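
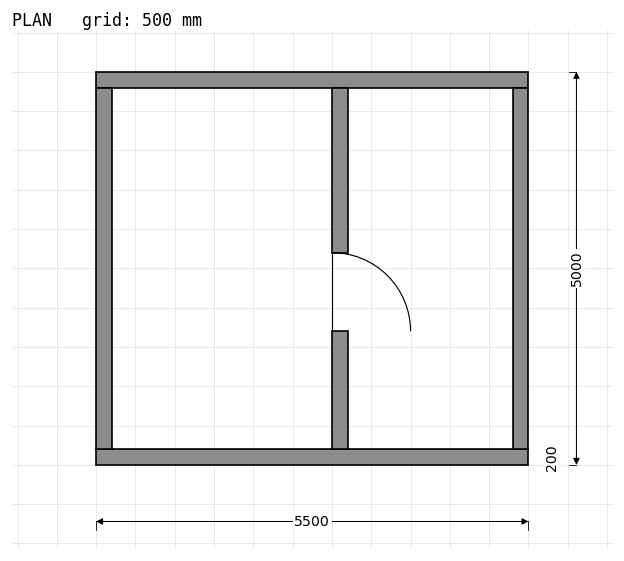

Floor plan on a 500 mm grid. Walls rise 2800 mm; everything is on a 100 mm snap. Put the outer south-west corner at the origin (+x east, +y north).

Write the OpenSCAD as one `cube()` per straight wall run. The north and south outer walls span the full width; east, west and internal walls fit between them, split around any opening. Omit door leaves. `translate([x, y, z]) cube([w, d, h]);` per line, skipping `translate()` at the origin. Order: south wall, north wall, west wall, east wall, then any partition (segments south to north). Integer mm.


cube([5500, 200, 2800]);
translate([0, 4800, 0]) cube([5500, 200, 2800]);
translate([0, 200, 0]) cube([200, 4600, 2800]);
translate([5300, 200, 0]) cube([200, 4600, 2800]);
translate([3000, 200, 0]) cube([200, 1500, 2800]);
translate([3000, 2700, 0]) cube([200, 2100, 2800]);


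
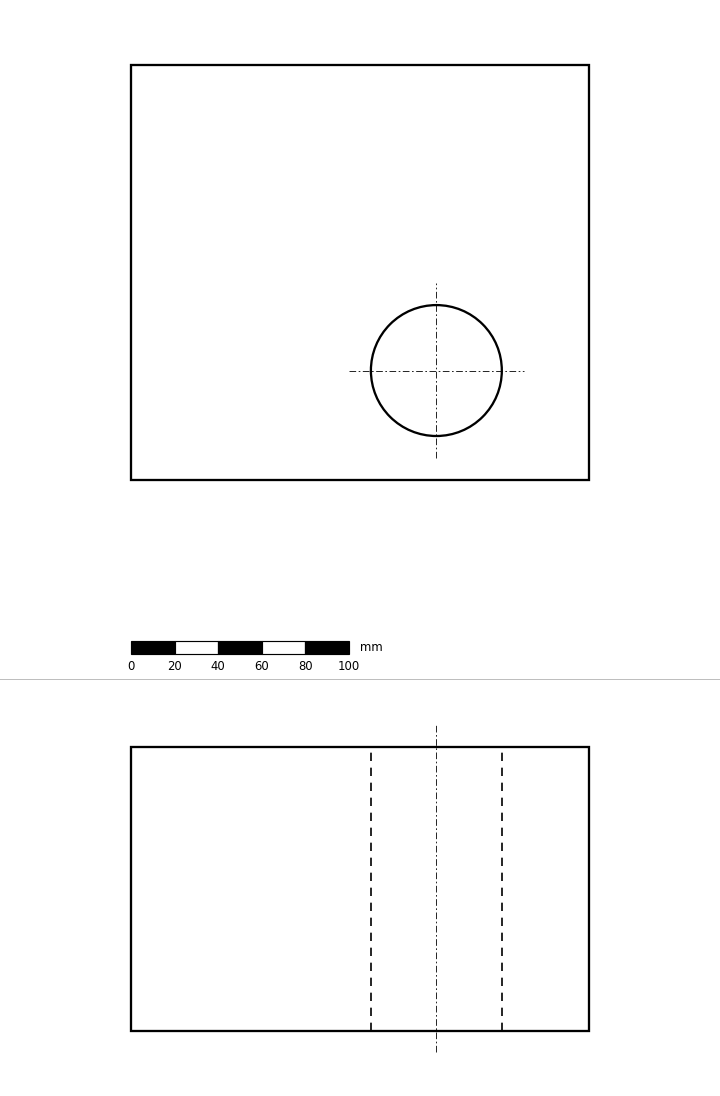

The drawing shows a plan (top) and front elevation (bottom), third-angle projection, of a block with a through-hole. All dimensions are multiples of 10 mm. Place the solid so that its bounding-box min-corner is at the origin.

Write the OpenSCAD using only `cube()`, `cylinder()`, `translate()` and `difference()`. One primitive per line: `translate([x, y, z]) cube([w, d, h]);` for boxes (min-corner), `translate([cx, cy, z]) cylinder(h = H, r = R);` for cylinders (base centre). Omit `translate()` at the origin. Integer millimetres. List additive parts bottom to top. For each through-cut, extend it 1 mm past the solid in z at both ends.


difference() {
  cube([210, 190, 130]);
  translate([140, 50, -1]) cylinder(h = 132, r = 30);
}


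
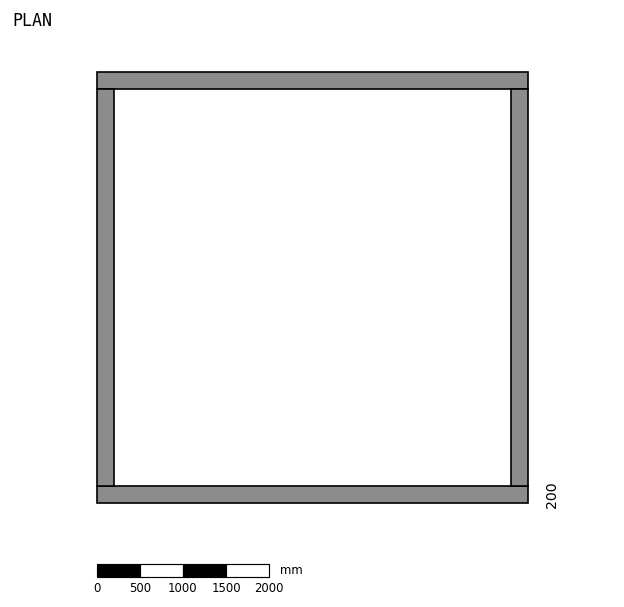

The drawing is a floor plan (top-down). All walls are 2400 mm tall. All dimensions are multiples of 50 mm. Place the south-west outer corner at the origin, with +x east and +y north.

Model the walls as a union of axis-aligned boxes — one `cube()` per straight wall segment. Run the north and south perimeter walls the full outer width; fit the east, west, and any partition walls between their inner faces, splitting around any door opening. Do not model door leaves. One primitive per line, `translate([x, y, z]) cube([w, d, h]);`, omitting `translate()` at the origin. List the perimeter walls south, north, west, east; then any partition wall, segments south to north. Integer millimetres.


cube([5000, 200, 2400]);
translate([0, 4800, 0]) cube([5000, 200, 2400]);
translate([0, 200, 0]) cube([200, 4600, 2400]);
translate([4800, 200, 0]) cube([200, 4600, 2400]);


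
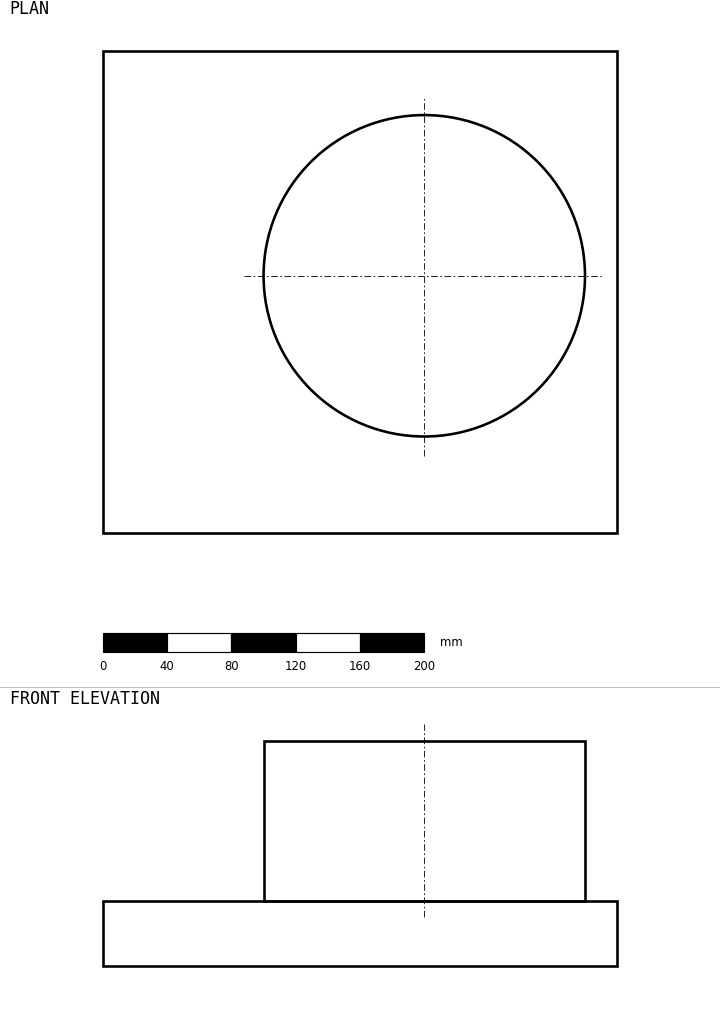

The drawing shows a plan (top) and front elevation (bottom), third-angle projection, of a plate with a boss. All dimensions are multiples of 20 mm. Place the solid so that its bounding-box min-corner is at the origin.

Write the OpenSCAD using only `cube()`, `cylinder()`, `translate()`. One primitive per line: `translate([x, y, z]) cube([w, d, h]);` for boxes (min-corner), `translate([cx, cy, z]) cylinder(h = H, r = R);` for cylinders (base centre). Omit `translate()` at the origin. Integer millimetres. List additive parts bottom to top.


cube([320, 300, 40]);
translate([200, 160, 40]) cylinder(h = 100, r = 100);


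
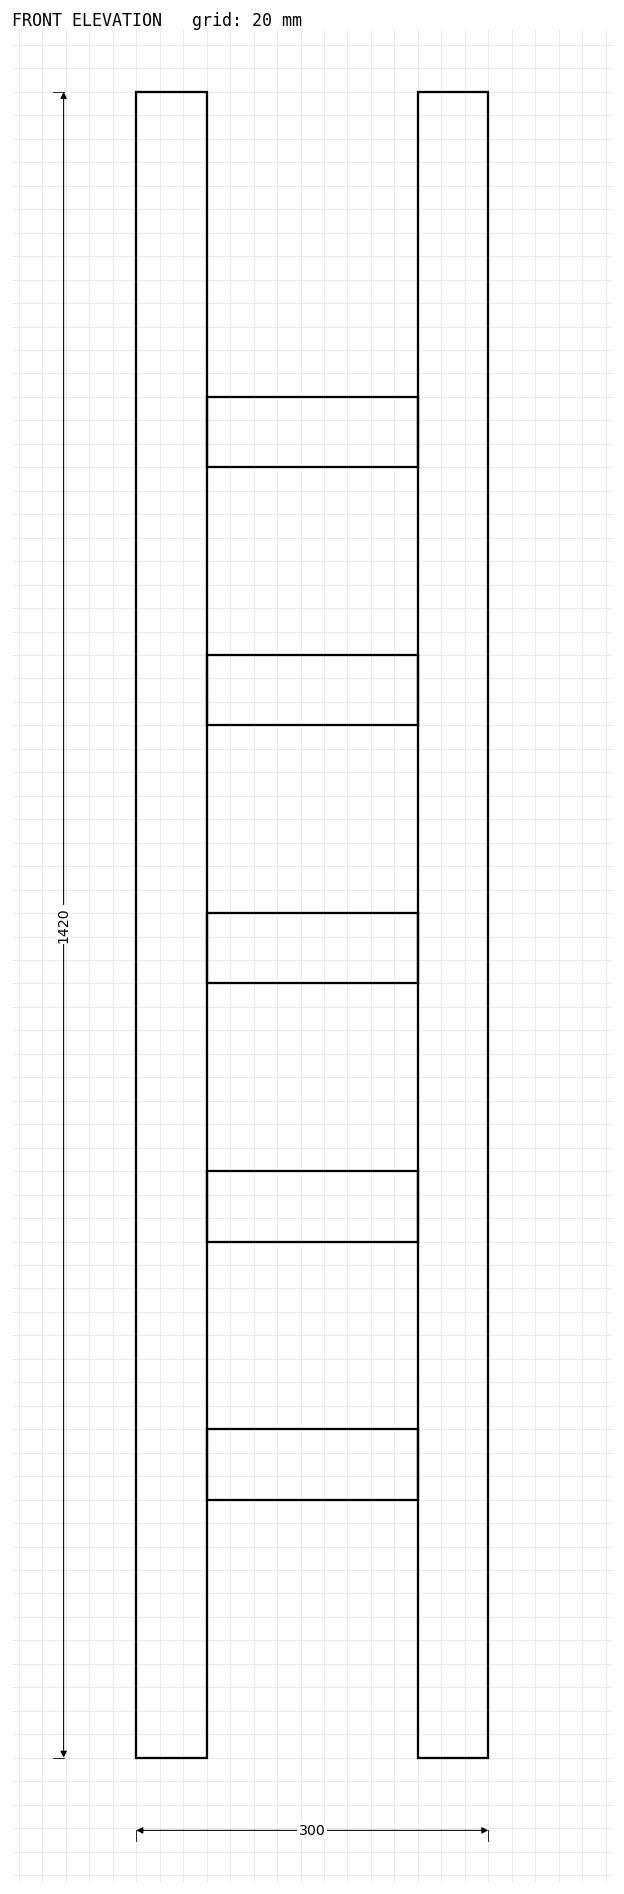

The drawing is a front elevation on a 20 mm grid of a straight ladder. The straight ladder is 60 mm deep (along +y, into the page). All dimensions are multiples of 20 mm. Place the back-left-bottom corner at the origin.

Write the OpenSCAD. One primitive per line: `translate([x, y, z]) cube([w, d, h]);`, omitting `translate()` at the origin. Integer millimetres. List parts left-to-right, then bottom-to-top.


cube([60, 60, 1420]);
translate([60, 0, 220]) cube([180, 60, 60]);
translate([60, 0, 440]) cube([180, 60, 60]);
translate([60, 0, 660]) cube([180, 60, 60]);
translate([60, 0, 880]) cube([180, 60, 60]);
translate([60, 0, 1100]) cube([180, 60, 60]);
translate([240, 0, 0]) cube([60, 60, 1420]);


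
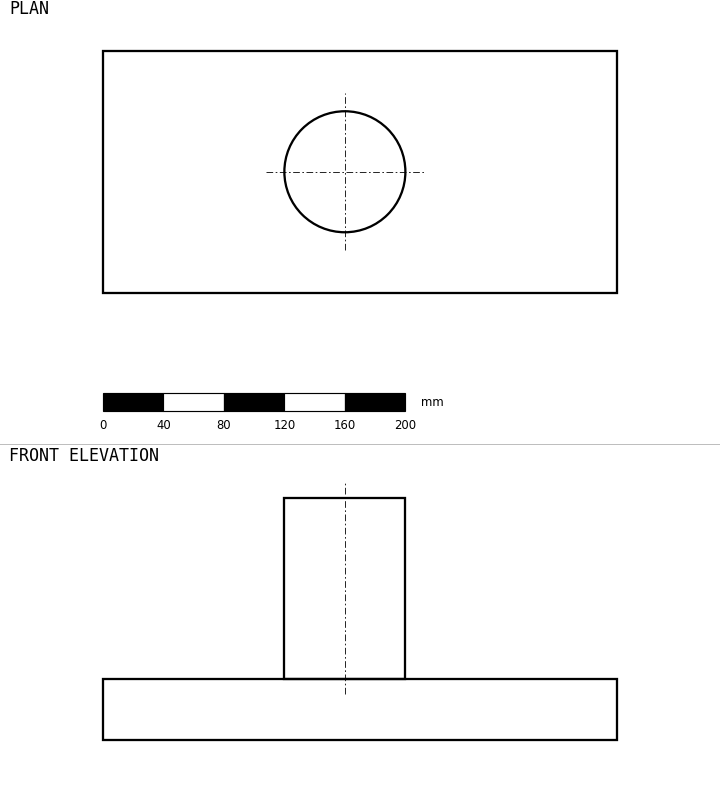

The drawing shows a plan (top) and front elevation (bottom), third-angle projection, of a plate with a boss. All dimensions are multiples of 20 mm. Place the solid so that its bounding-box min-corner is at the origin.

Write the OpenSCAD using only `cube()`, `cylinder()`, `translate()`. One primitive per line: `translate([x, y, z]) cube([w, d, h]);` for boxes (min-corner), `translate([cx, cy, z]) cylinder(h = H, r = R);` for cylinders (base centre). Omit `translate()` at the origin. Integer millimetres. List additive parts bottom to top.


cube([340, 160, 40]);
translate([160, 80, 40]) cylinder(h = 120, r = 40);


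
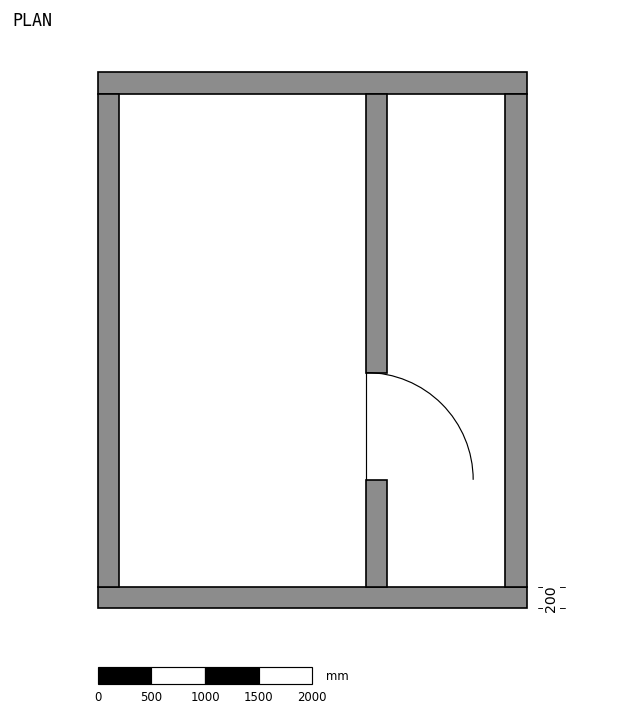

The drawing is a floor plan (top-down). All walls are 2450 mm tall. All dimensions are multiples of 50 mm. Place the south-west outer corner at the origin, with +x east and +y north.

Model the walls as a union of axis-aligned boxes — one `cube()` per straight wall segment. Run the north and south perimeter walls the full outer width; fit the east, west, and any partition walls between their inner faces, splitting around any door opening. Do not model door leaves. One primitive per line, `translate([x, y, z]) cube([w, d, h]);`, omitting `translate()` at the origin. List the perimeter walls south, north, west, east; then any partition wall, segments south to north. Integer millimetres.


cube([4000, 200, 2450]);
translate([0, 4800, 0]) cube([4000, 200, 2450]);
translate([0, 200, 0]) cube([200, 4600, 2450]);
translate([3800, 200, 0]) cube([200, 4600, 2450]);
translate([2500, 200, 0]) cube([200, 1000, 2450]);
translate([2500, 2200, 0]) cube([200, 2600, 2450]);


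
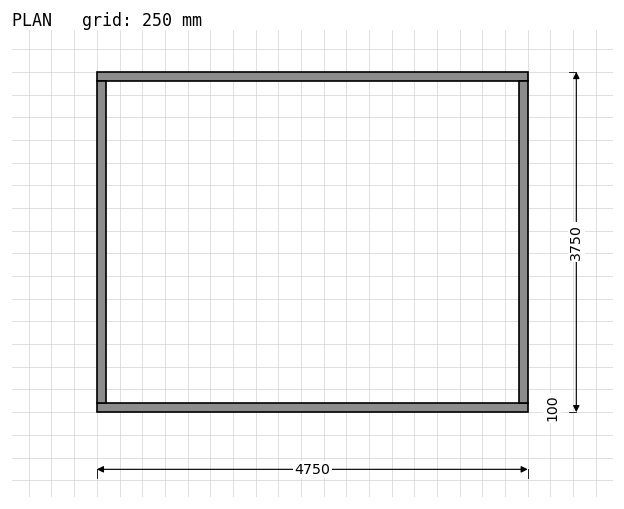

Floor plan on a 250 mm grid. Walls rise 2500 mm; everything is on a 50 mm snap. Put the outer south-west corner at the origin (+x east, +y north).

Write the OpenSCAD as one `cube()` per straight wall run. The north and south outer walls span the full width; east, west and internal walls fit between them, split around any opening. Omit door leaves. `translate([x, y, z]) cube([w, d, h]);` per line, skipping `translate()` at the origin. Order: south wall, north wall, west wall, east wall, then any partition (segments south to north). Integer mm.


cube([4750, 100, 2500]);
translate([0, 3650, 0]) cube([4750, 100, 2500]);
translate([0, 100, 0]) cube([100, 3550, 2500]);
translate([4650, 100, 0]) cube([100, 3550, 2500]);


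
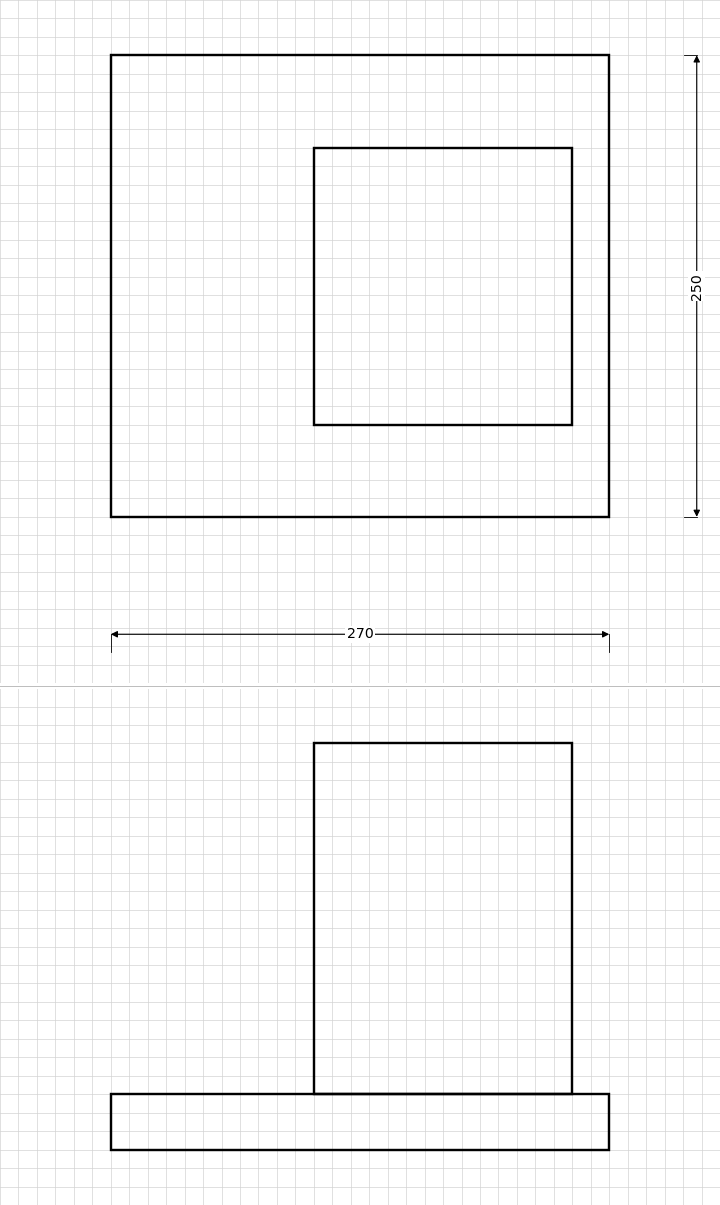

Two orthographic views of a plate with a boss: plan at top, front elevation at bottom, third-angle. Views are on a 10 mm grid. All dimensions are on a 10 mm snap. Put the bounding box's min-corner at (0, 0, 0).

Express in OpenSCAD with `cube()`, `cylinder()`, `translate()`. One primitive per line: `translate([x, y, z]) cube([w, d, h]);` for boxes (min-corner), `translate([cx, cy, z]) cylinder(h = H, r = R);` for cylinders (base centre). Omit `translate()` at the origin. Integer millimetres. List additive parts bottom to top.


cube([270, 250, 30]);
translate([110, 50, 30]) cube([140, 150, 190]);


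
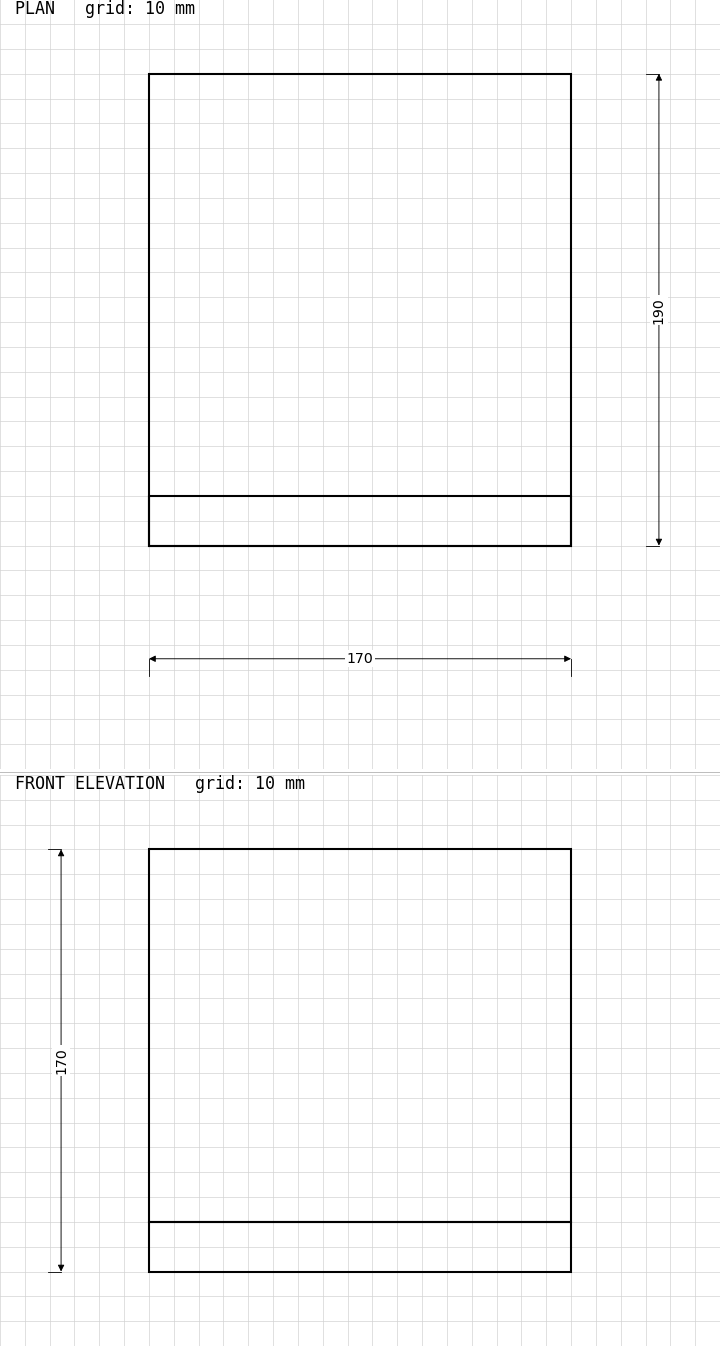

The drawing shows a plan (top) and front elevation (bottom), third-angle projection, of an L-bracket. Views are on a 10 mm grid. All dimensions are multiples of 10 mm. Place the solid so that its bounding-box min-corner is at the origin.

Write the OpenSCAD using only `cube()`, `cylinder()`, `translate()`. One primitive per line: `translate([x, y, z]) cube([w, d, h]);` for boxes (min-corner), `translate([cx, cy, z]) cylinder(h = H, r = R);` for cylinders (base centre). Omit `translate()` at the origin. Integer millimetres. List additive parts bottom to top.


cube([170, 190, 20]);
translate([0, 0, 20]) cube([170, 20, 150]);


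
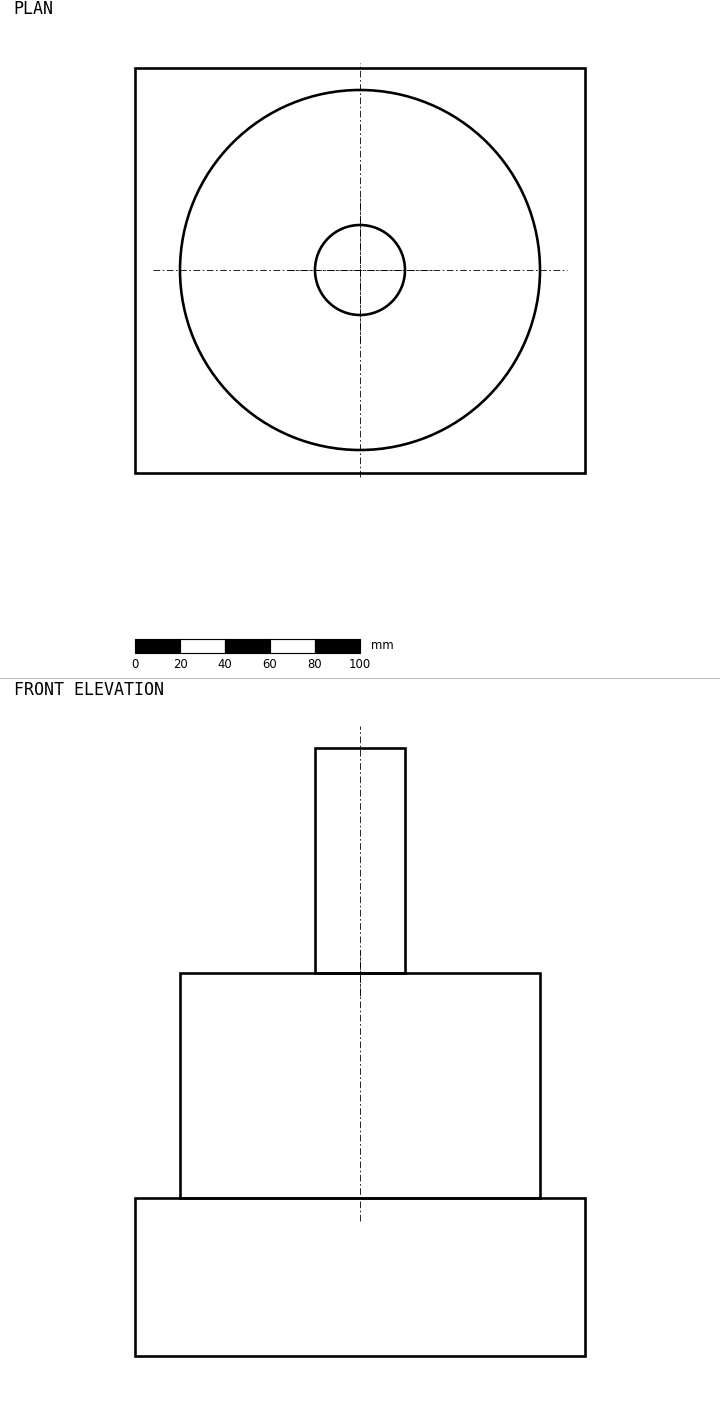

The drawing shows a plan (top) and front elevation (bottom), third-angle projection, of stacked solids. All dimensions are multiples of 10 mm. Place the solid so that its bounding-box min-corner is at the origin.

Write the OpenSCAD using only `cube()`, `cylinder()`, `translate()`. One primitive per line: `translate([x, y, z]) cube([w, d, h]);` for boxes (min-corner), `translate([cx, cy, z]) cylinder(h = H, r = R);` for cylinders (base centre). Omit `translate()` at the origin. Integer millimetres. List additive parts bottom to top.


cube([200, 180, 70]);
translate([100, 90, 70]) cylinder(h = 100, r = 80);
translate([100, 90, 170]) cylinder(h = 100, r = 20);


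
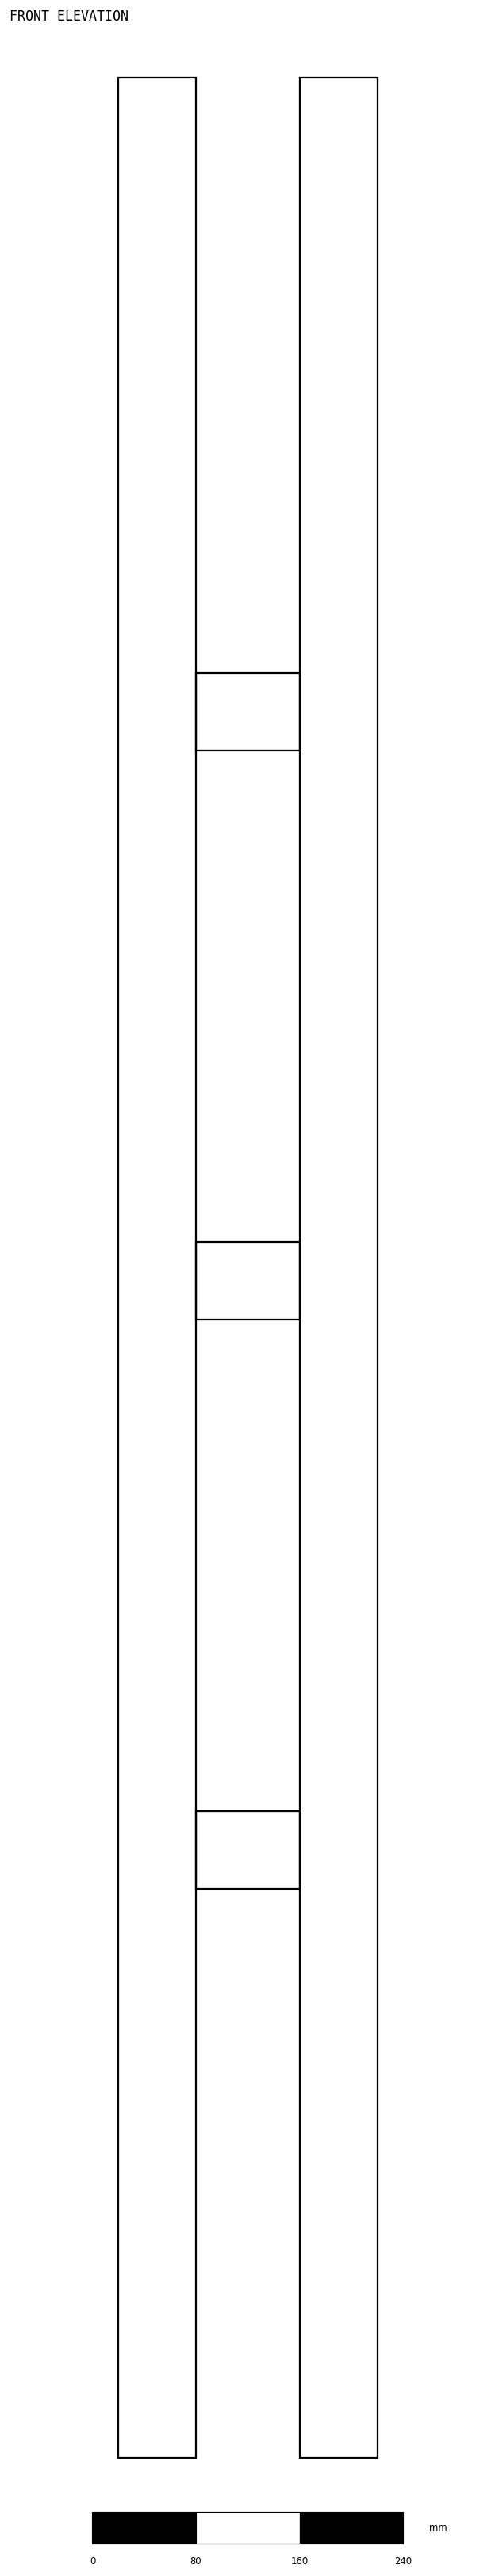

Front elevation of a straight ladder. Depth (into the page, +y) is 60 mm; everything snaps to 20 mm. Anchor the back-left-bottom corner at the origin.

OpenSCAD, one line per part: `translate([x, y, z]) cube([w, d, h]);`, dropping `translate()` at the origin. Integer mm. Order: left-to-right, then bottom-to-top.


cube([60, 60, 1840]);
translate([60, 0, 440]) cube([80, 60, 60]);
translate([60, 0, 880]) cube([80, 60, 60]);
translate([60, 0, 1320]) cube([80, 60, 60]);
translate([140, 0, 0]) cube([60, 60, 1840]);


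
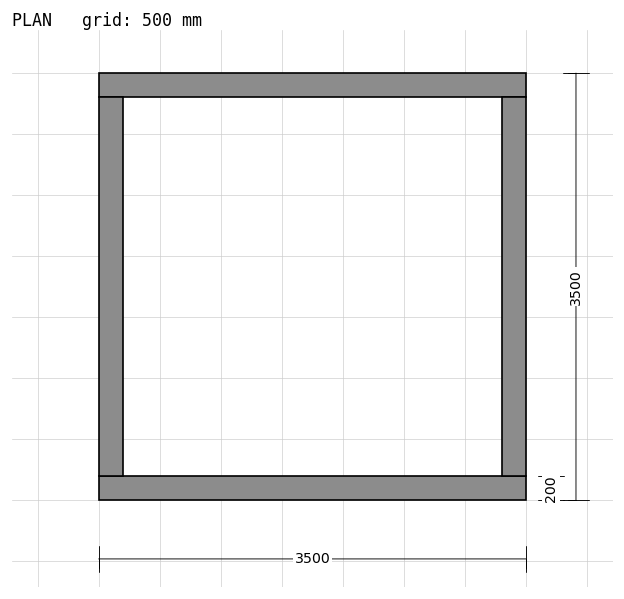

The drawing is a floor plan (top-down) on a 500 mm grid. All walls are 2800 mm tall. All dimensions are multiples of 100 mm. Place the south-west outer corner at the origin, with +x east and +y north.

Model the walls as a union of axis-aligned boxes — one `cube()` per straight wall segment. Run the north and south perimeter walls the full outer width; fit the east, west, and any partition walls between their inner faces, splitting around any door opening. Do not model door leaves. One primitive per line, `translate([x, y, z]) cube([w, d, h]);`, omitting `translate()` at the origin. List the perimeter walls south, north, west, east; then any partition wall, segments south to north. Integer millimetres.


cube([3500, 200, 2800]);
translate([0, 3300, 0]) cube([3500, 200, 2800]);
translate([0, 200, 0]) cube([200, 3100, 2800]);
translate([3300, 200, 0]) cube([200, 3100, 2800]);


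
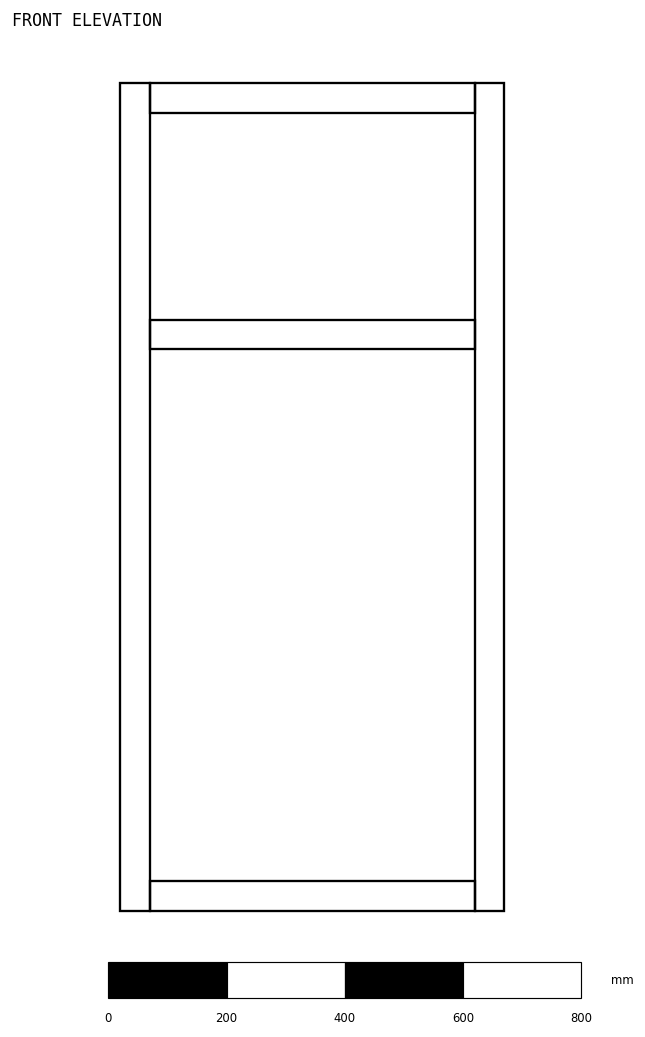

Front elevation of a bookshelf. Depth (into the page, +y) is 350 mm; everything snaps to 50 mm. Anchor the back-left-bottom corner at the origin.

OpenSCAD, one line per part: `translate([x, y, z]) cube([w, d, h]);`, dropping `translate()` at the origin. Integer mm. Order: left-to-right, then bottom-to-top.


cube([50, 350, 1400]);
translate([50, 0, 0]) cube([550, 350, 50]);
translate([50, 0, 950]) cube([550, 350, 50]);
translate([50, 0, 1350]) cube([550, 350, 50]);
translate([600, 0, 0]) cube([50, 350, 1400]);


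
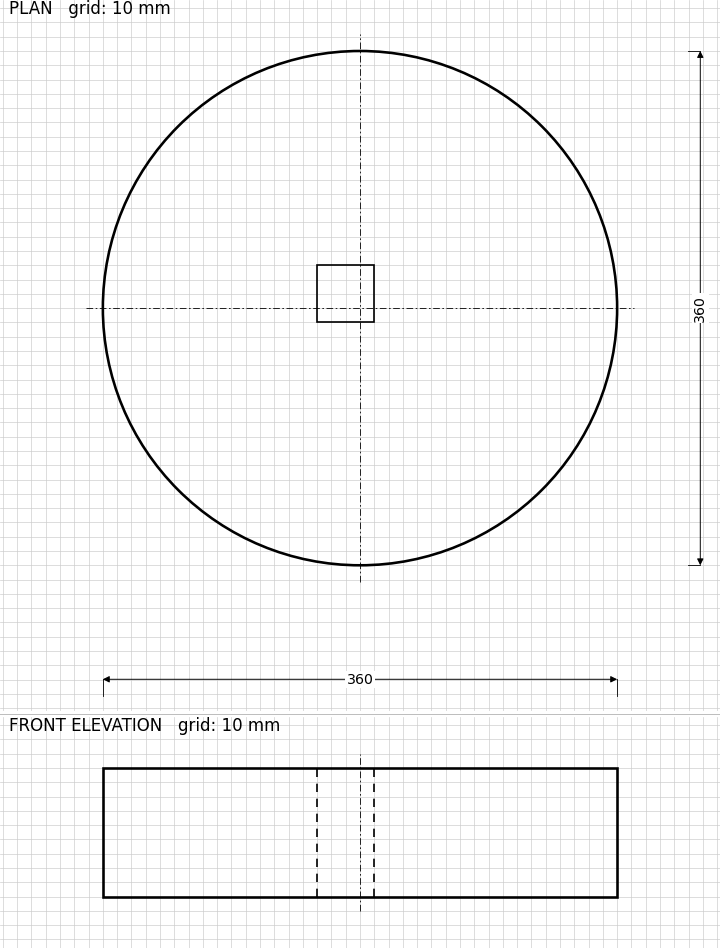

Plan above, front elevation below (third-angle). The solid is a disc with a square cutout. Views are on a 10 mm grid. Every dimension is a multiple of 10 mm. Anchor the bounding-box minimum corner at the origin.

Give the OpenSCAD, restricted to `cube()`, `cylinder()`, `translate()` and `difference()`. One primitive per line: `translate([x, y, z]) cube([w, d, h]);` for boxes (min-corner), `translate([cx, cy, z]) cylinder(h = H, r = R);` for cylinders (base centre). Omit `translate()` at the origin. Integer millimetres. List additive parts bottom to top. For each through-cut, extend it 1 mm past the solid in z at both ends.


difference() {
  translate([180, 180, 0]) cylinder(h = 90, r = 180);
  translate([150, 170, -1]) cube([40, 40, 92]);
}


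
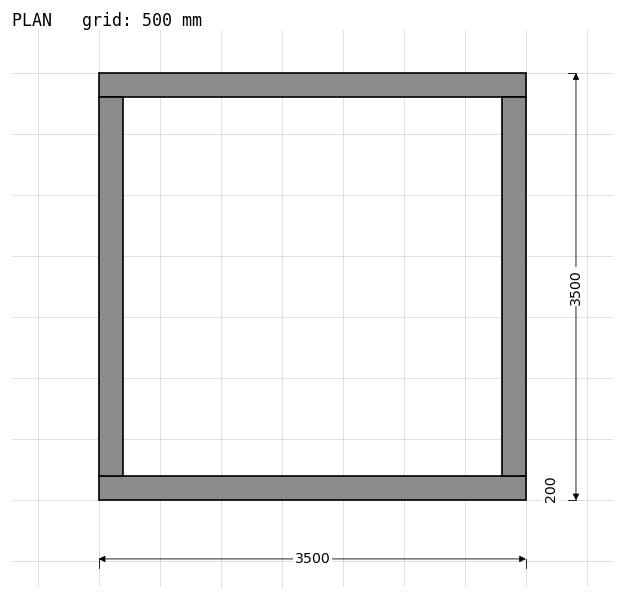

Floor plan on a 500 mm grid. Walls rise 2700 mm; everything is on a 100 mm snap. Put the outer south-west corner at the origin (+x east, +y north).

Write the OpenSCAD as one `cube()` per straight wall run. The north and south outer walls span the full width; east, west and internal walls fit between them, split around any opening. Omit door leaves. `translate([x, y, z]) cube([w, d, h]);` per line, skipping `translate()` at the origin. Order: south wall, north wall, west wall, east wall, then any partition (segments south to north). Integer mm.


cube([3500, 200, 2700]);
translate([0, 3300, 0]) cube([3500, 200, 2700]);
translate([0, 200, 0]) cube([200, 3100, 2700]);
translate([3300, 200, 0]) cube([200, 3100, 2700]);


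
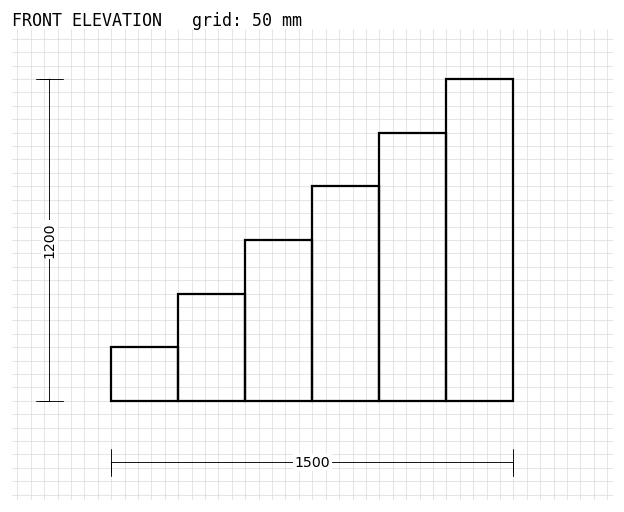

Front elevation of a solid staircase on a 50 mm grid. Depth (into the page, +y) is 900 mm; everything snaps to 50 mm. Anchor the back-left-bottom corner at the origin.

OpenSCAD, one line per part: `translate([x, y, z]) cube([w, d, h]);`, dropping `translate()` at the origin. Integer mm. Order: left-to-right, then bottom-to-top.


cube([250, 900, 200]);
translate([250, 0, 0]) cube([250, 900, 400]);
translate([500, 0, 0]) cube([250, 900, 600]);
translate([750, 0, 0]) cube([250, 900, 800]);
translate([1000, 0, 0]) cube([250, 900, 1000]);
translate([1250, 0, 0]) cube([250, 900, 1200]);


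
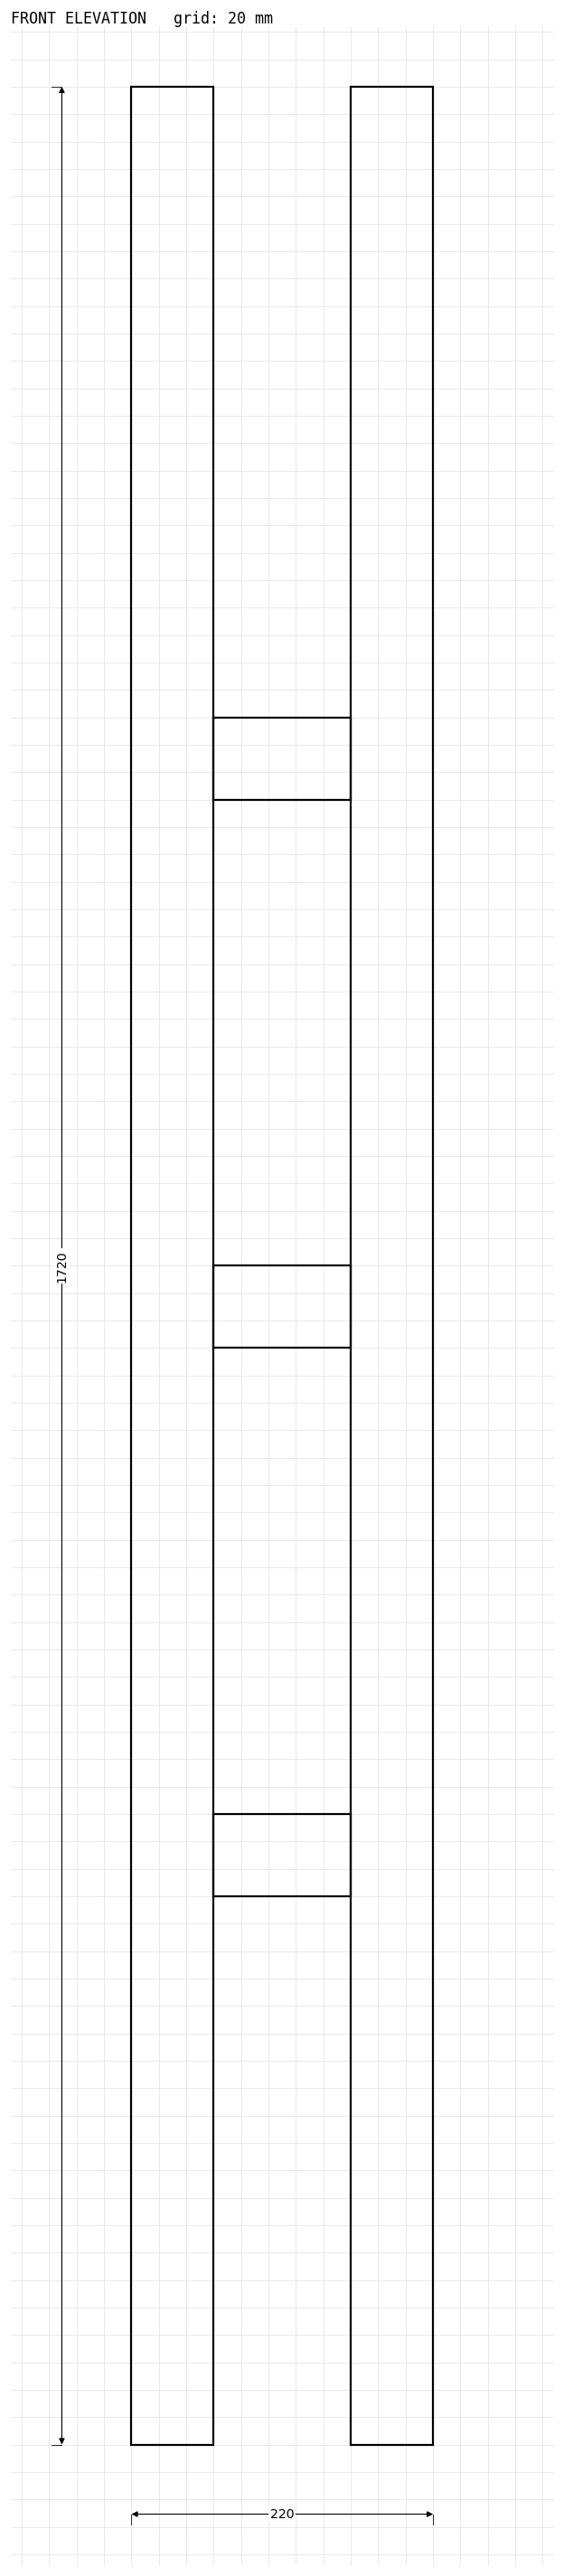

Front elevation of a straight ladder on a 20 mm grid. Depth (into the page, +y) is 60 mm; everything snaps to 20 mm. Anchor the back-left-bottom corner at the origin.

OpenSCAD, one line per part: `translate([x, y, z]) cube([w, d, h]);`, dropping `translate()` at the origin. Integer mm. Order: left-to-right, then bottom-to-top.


cube([60, 60, 1720]);
translate([60, 0, 400]) cube([100, 60, 60]);
translate([60, 0, 800]) cube([100, 60, 60]);
translate([60, 0, 1200]) cube([100, 60, 60]);
translate([160, 0, 0]) cube([60, 60, 1720]);


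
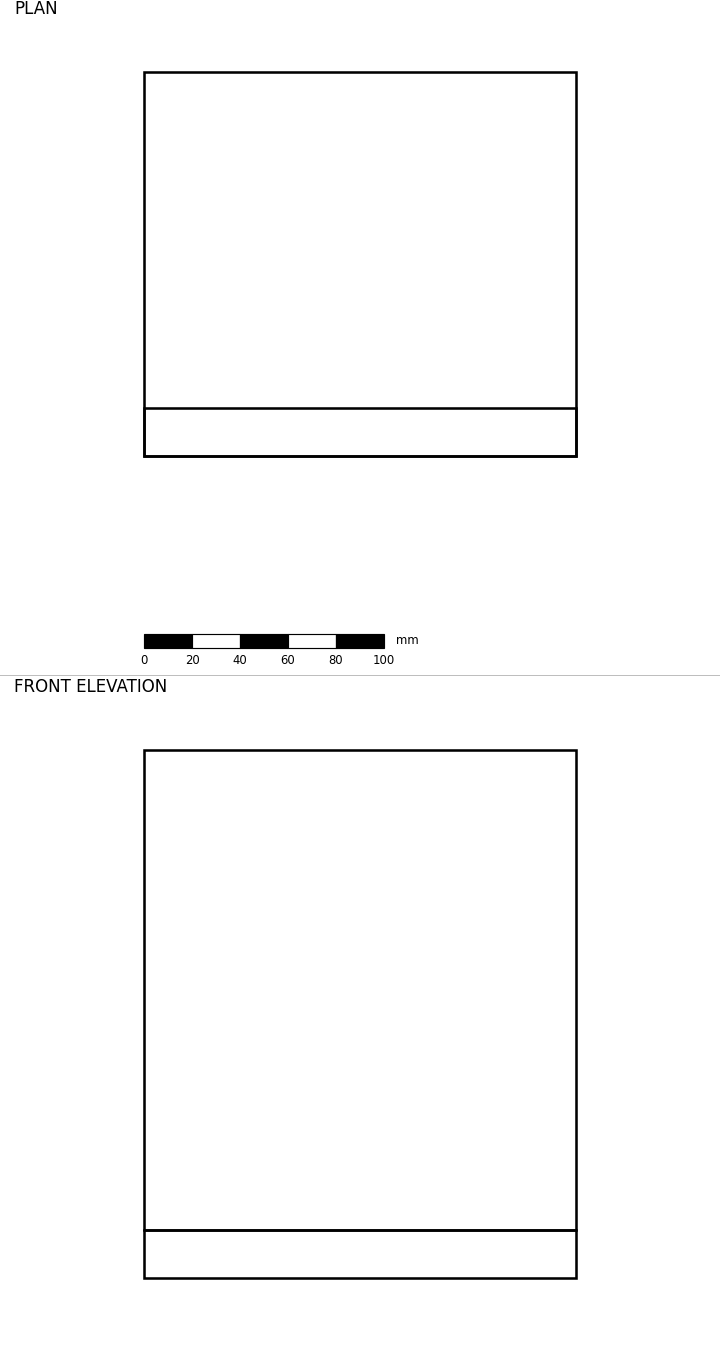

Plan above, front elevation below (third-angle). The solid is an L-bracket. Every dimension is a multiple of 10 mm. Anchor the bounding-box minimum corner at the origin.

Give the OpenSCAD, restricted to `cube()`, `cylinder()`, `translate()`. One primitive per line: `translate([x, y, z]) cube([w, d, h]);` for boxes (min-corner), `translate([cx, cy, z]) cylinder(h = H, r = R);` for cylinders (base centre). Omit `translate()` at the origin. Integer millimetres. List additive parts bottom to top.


cube([180, 160, 20]);
translate([0, 0, 20]) cube([180, 20, 200]);


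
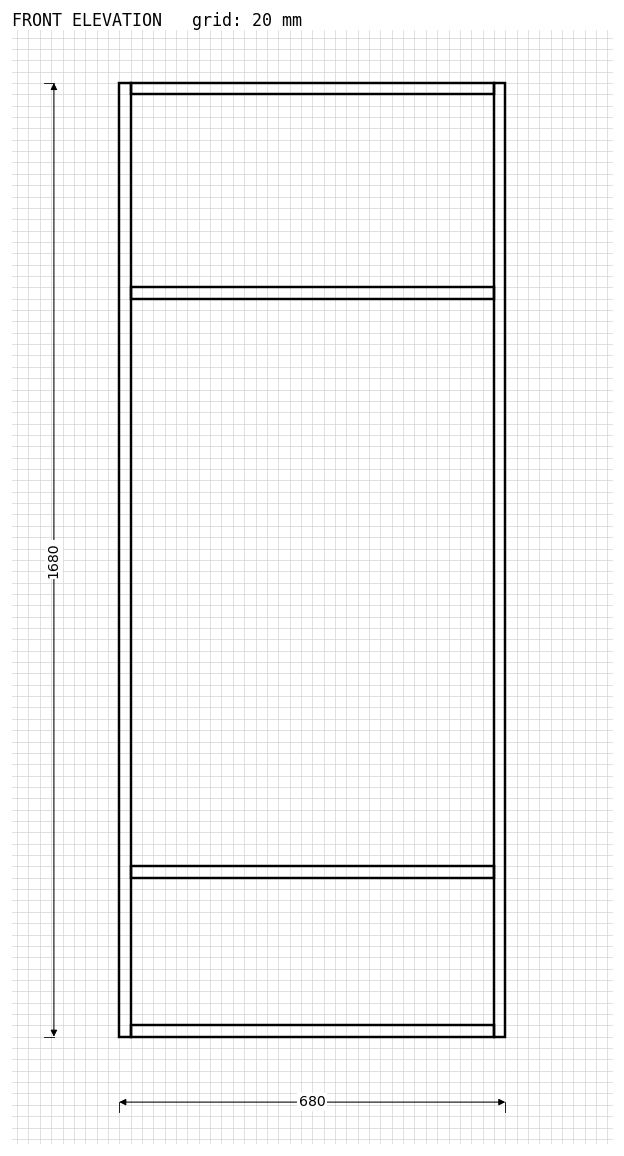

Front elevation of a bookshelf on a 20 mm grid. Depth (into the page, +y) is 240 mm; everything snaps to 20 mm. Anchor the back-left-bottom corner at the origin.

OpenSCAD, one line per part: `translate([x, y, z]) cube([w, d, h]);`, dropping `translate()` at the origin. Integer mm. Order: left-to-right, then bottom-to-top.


cube([20, 240, 1680]);
translate([20, 0, 0]) cube([640, 240, 20]);
translate([20, 0, 280]) cube([640, 240, 20]);
translate([20, 0, 1300]) cube([640, 240, 20]);
translate([20, 0, 1660]) cube([640, 240, 20]);
translate([660, 0, 0]) cube([20, 240, 1680]);


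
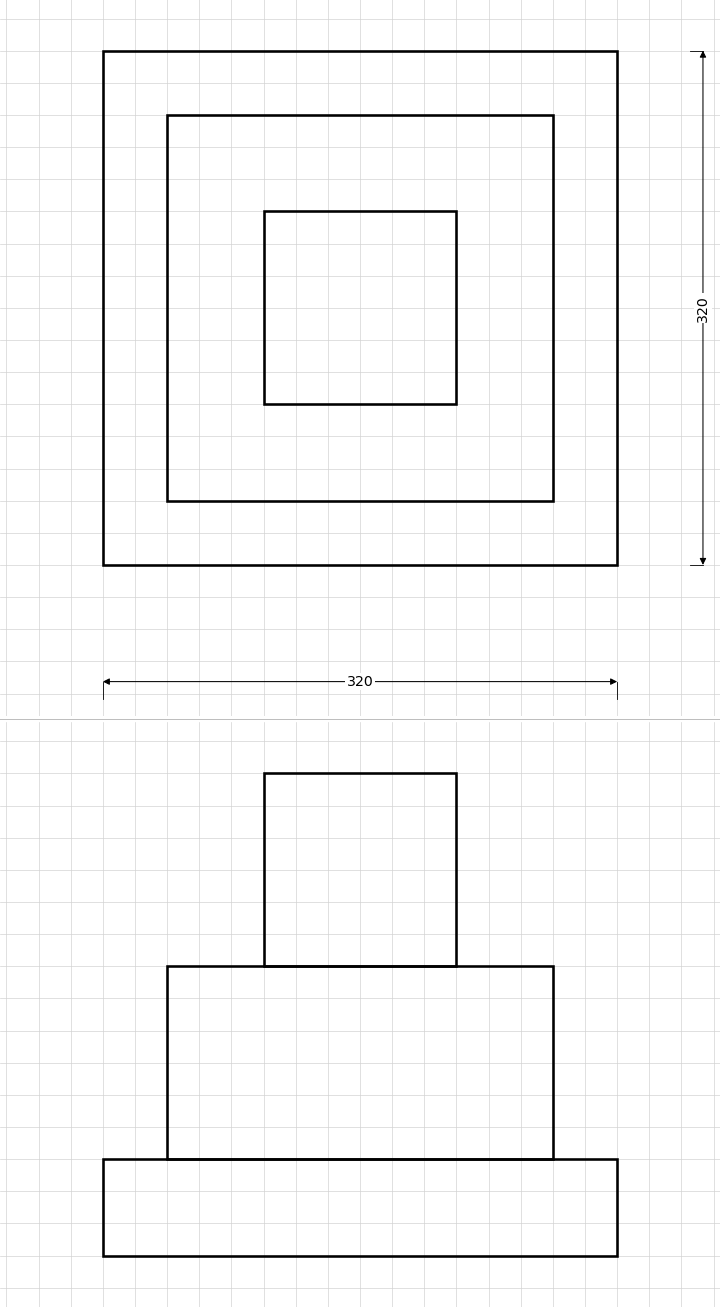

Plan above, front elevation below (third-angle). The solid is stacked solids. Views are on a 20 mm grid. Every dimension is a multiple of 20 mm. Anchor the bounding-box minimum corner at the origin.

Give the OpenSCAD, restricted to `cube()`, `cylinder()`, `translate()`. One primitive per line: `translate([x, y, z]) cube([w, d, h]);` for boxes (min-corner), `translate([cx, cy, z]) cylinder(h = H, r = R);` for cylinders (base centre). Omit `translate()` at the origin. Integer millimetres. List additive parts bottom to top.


cube([320, 320, 60]);
translate([40, 40, 60]) cube([240, 240, 120]);
translate([100, 100, 180]) cube([120, 120, 120]);


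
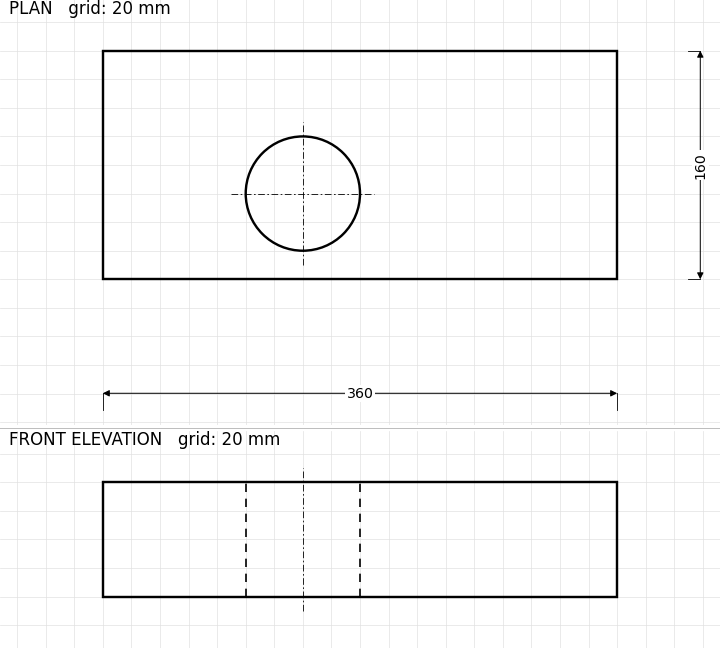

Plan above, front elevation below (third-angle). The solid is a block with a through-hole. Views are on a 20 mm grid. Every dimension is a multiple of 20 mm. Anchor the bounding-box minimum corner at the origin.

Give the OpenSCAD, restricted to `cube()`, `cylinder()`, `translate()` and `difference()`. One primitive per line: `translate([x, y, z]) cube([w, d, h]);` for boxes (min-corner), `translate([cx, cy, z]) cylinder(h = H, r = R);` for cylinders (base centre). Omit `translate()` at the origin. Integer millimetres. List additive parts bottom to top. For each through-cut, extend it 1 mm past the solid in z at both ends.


difference() {
  cube([360, 160, 80]);
  translate([140, 60, -1]) cylinder(h = 82, r = 40);
}


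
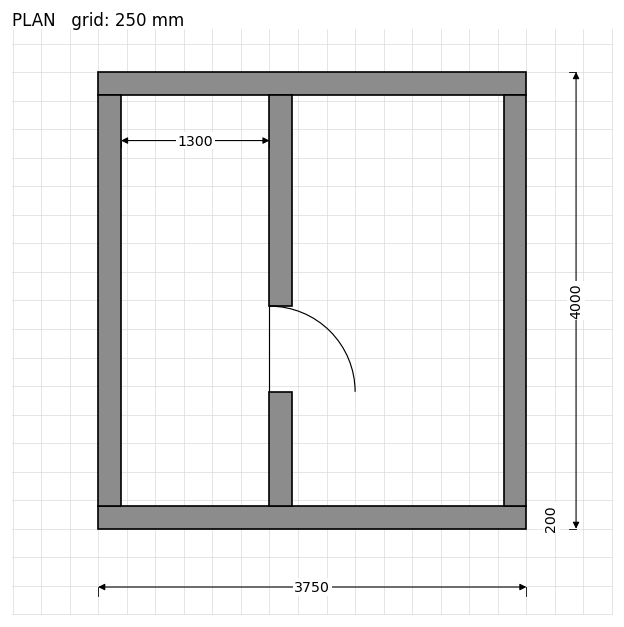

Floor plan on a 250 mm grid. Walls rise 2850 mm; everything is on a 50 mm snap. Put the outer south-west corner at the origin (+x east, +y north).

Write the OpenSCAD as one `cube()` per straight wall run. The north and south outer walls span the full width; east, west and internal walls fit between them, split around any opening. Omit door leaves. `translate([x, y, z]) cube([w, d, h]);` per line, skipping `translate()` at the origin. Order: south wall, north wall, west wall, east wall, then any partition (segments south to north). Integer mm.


cube([3750, 200, 2850]);
translate([0, 3800, 0]) cube([3750, 200, 2850]);
translate([0, 200, 0]) cube([200, 3600, 2850]);
translate([3550, 200, 0]) cube([200, 3600, 2850]);
translate([1500, 200, 0]) cube([200, 1000, 2850]);
translate([1500, 1950, 0]) cube([200, 1850, 2850]);


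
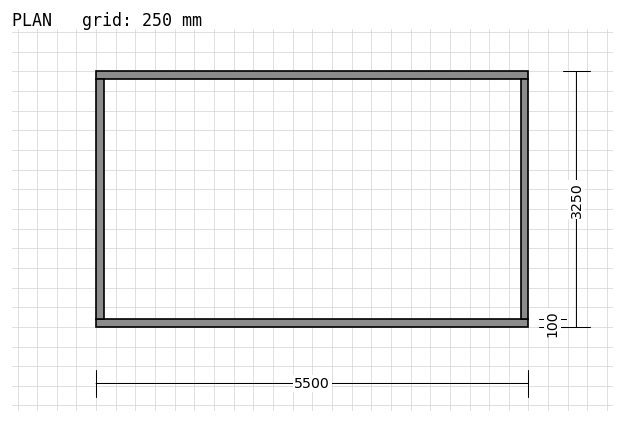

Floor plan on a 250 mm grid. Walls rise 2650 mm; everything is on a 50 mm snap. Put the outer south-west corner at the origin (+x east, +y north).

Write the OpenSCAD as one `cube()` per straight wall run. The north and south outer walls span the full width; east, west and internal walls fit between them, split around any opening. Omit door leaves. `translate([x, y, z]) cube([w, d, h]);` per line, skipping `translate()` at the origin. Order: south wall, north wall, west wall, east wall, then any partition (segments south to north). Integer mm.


cube([5500, 100, 2650]);
translate([0, 3150, 0]) cube([5500, 100, 2650]);
translate([0, 100, 0]) cube([100, 3050, 2650]);
translate([5400, 100, 0]) cube([100, 3050, 2650]);


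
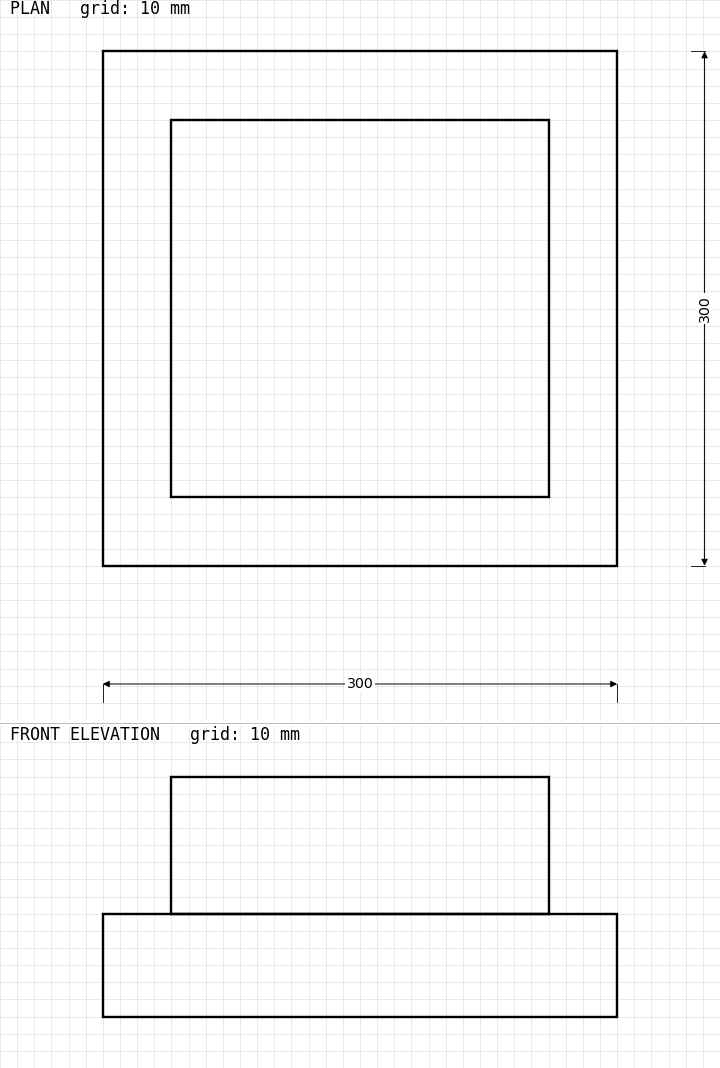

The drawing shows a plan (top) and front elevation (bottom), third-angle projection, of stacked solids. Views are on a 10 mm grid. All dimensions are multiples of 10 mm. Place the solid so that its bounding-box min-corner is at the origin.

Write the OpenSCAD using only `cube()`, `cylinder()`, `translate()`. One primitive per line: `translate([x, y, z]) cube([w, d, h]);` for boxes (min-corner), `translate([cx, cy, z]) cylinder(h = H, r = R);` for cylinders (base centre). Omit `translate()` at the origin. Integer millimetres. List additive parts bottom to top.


cube([300, 300, 60]);
translate([40, 40, 60]) cube([220, 220, 80]);


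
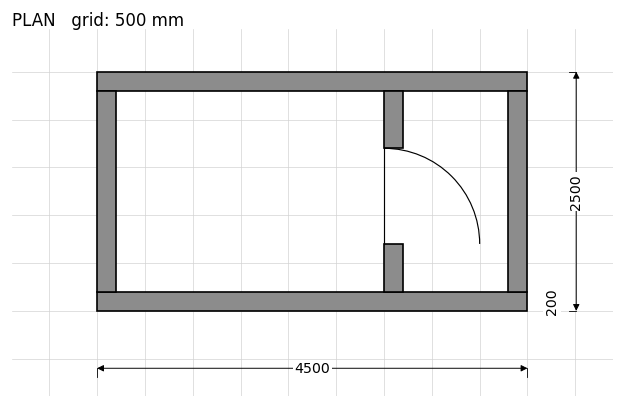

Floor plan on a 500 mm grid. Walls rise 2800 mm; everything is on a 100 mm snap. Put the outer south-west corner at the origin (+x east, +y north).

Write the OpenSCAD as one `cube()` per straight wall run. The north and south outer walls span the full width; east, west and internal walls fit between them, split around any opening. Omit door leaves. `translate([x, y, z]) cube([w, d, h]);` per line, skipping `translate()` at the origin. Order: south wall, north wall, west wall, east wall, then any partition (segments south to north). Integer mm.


cube([4500, 200, 2800]);
translate([0, 2300, 0]) cube([4500, 200, 2800]);
translate([0, 200, 0]) cube([200, 2100, 2800]);
translate([4300, 200, 0]) cube([200, 2100, 2800]);
translate([3000, 200, 0]) cube([200, 500, 2800]);
translate([3000, 1700, 0]) cube([200, 600, 2800]);


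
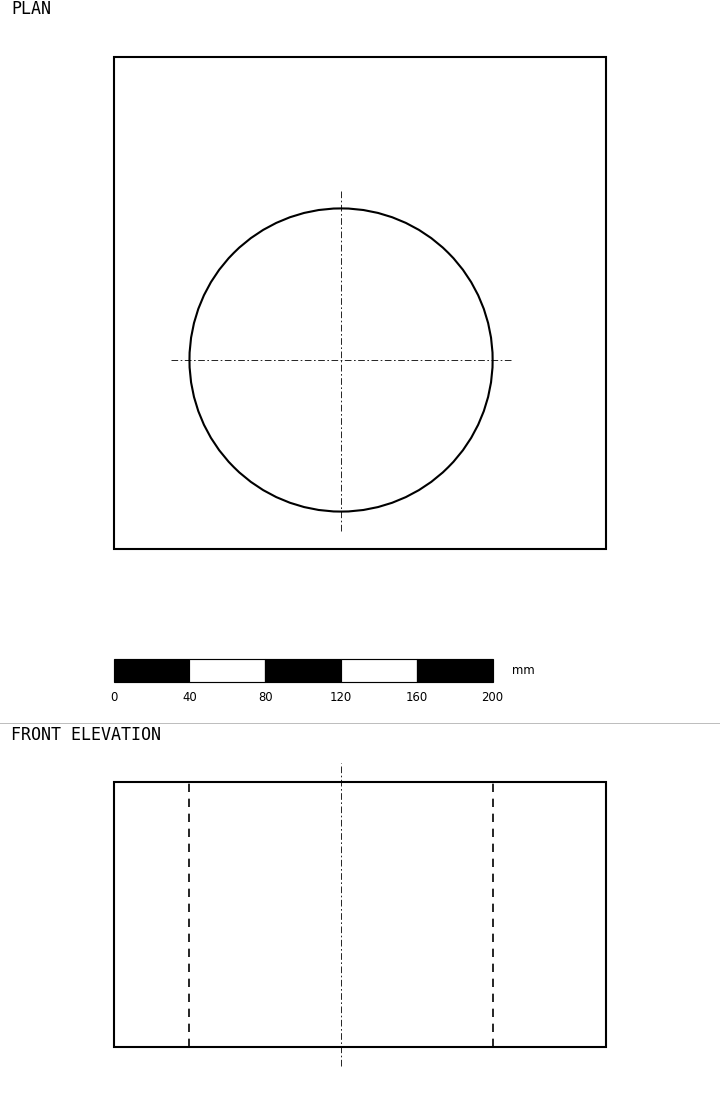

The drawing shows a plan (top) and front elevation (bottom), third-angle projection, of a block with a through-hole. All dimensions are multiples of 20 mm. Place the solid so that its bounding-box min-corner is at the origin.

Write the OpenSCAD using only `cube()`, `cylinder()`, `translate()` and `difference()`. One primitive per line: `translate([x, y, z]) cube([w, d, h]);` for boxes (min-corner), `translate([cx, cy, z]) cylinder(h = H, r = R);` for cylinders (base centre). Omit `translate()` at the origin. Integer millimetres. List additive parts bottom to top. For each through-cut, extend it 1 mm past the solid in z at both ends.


difference() {
  cube([260, 260, 140]);
  translate([120, 100, -1]) cylinder(h = 142, r = 80);
}


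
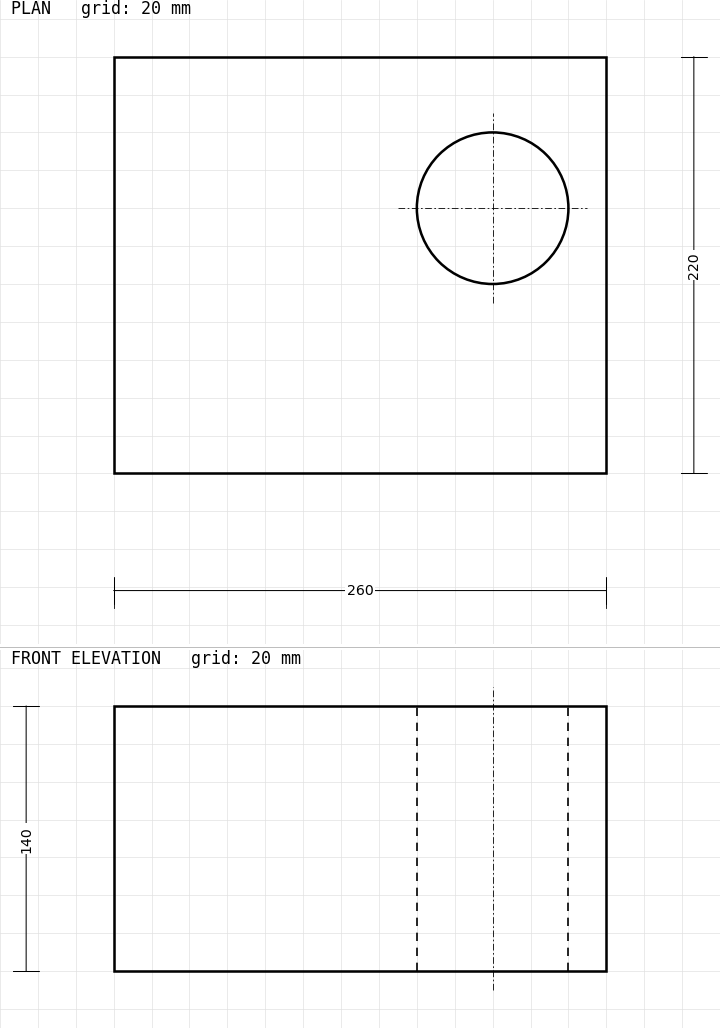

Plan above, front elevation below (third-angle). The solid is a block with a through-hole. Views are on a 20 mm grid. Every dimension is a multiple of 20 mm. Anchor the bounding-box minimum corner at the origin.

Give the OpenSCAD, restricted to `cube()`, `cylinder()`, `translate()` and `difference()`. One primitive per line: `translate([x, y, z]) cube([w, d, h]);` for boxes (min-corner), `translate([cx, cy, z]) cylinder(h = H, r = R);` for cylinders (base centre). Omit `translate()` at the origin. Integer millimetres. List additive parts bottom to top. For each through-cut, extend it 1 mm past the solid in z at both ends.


difference() {
  cube([260, 220, 140]);
  translate([200, 140, -1]) cylinder(h = 142, r = 40);
}


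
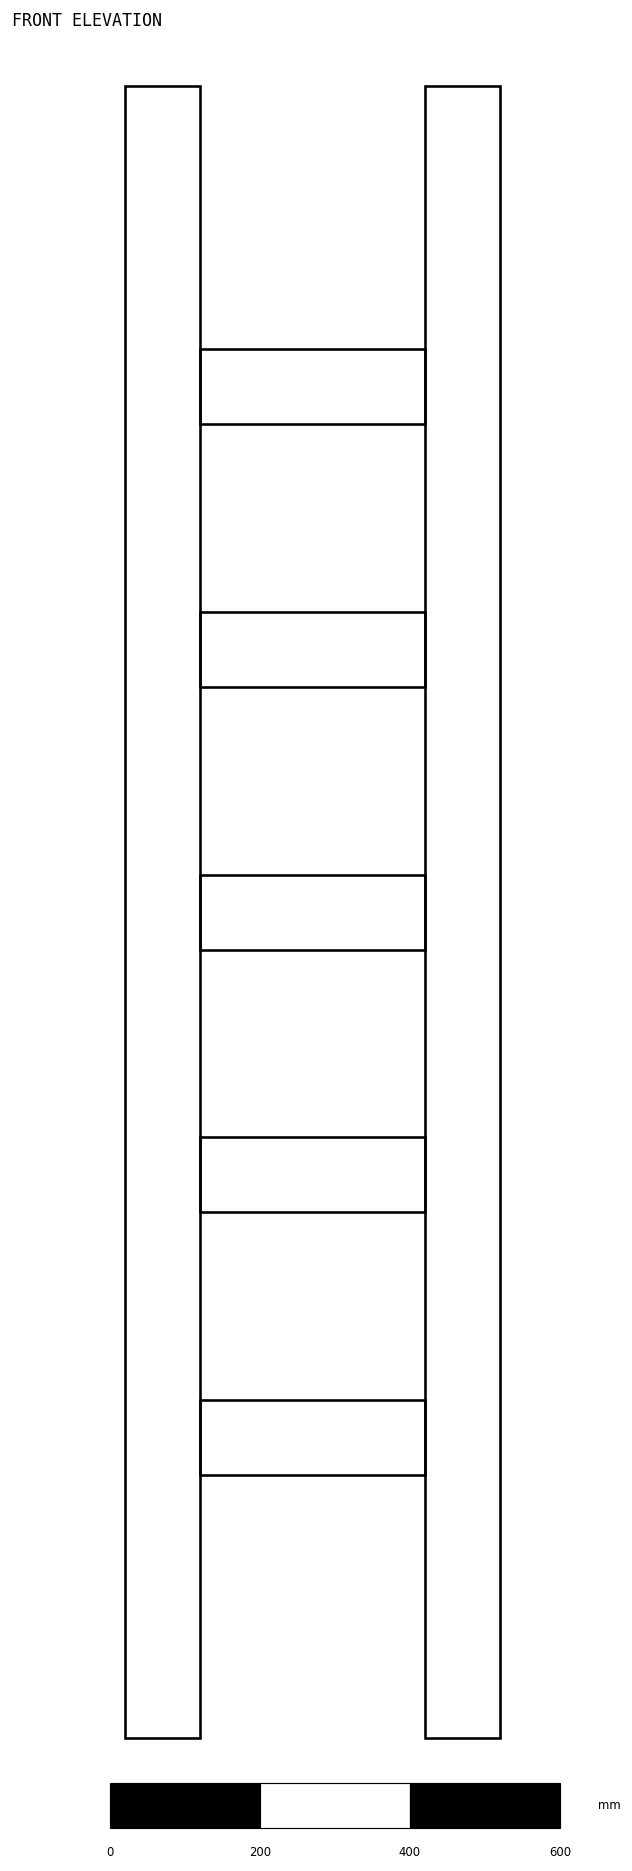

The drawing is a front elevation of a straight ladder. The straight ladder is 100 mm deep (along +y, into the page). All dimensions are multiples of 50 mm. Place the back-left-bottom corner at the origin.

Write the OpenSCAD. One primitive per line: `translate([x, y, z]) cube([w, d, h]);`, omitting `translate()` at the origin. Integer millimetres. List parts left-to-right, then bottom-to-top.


cube([100, 100, 2200]);
translate([100, 0, 350]) cube([300, 100, 100]);
translate([100, 0, 700]) cube([300, 100, 100]);
translate([100, 0, 1050]) cube([300, 100, 100]);
translate([100, 0, 1400]) cube([300, 100, 100]);
translate([100, 0, 1750]) cube([300, 100, 100]);
translate([400, 0, 0]) cube([100, 100, 2200]);


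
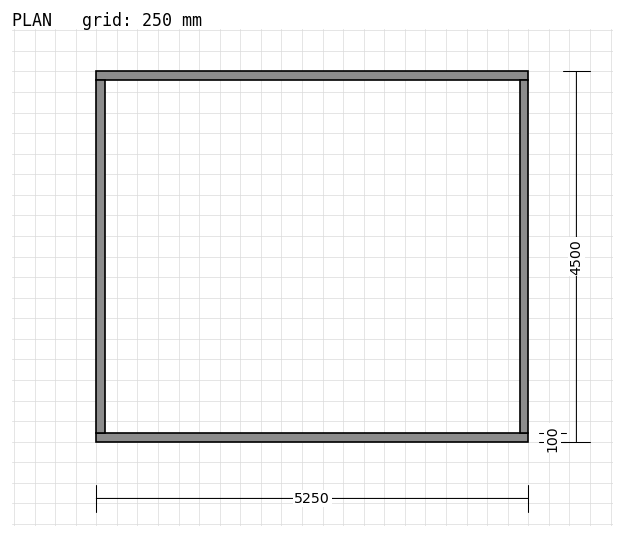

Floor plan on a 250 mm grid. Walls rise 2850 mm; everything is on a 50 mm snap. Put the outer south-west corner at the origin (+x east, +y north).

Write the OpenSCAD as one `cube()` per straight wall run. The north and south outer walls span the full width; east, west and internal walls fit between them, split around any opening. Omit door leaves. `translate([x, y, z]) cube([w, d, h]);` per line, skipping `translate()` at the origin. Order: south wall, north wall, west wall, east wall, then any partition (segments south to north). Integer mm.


cube([5250, 100, 2850]);
translate([0, 4400, 0]) cube([5250, 100, 2850]);
translate([0, 100, 0]) cube([100, 4300, 2850]);
translate([5150, 100, 0]) cube([100, 4300, 2850]);


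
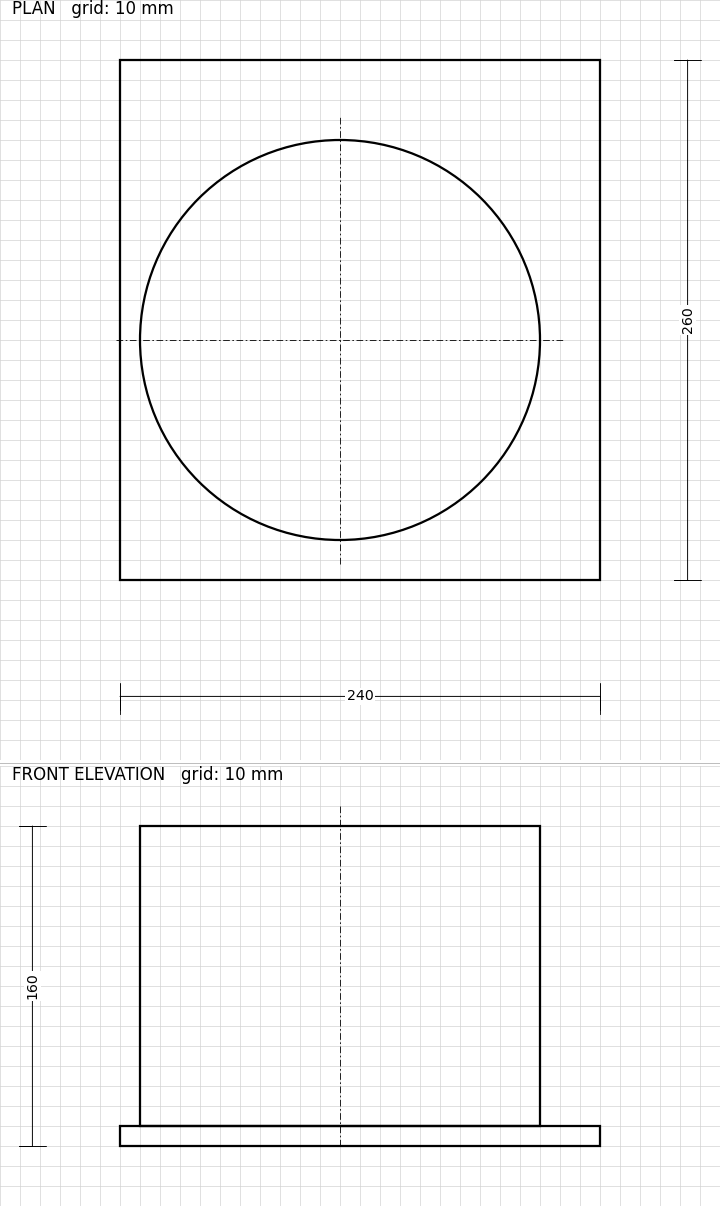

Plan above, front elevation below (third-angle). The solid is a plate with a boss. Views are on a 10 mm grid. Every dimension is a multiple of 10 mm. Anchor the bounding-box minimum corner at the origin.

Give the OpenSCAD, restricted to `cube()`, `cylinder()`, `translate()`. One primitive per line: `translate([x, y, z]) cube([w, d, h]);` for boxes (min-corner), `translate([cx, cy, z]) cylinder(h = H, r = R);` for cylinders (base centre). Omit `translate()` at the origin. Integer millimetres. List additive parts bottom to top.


cube([240, 260, 10]);
translate([110, 120, 10]) cylinder(h = 150, r = 100);


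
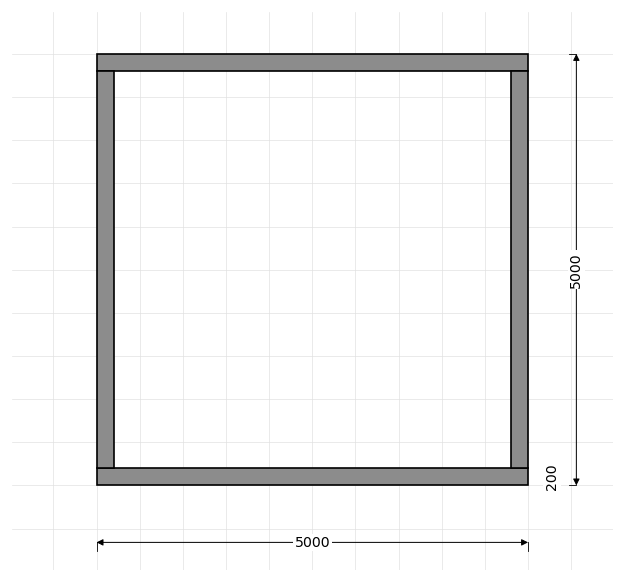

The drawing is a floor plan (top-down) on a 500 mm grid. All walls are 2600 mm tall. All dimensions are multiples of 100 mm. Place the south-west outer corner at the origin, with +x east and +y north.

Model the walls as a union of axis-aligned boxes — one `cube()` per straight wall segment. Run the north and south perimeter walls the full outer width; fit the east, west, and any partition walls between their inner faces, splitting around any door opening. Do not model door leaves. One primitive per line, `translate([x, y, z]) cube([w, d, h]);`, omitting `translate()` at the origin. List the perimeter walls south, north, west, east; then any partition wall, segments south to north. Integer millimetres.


cube([5000, 200, 2600]);
translate([0, 4800, 0]) cube([5000, 200, 2600]);
translate([0, 200, 0]) cube([200, 4600, 2600]);
translate([4800, 200, 0]) cube([200, 4600, 2600]);


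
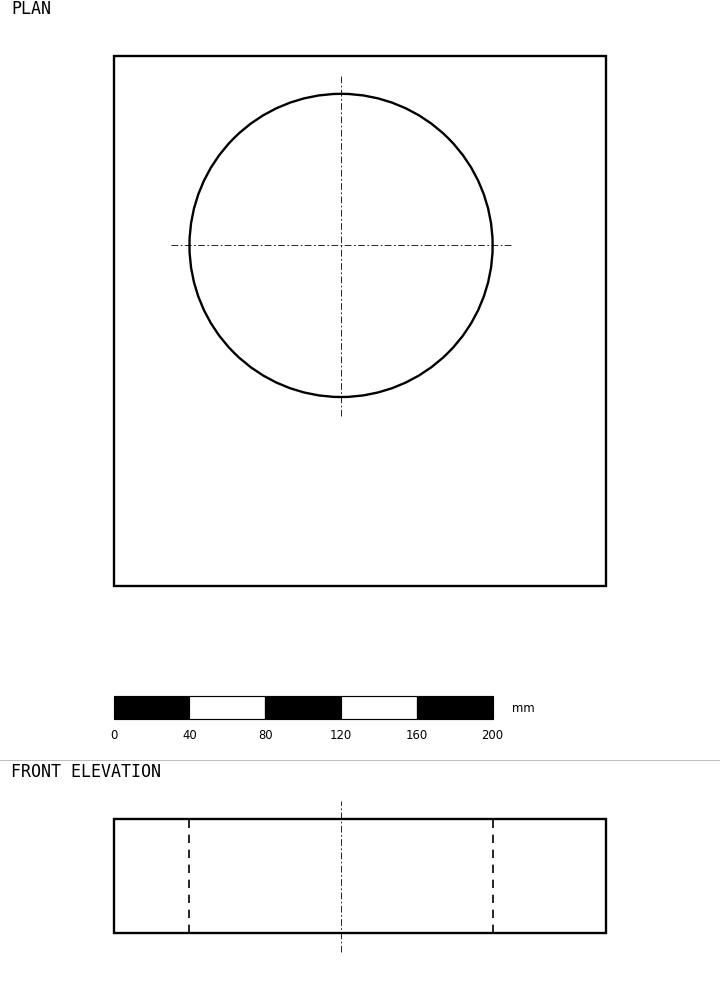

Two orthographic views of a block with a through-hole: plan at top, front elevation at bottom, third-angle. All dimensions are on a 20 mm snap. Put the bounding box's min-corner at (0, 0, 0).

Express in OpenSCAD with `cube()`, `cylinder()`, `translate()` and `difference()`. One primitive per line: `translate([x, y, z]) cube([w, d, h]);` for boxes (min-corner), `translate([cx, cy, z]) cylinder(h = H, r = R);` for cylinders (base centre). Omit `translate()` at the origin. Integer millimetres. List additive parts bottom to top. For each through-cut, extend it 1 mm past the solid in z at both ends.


difference() {
  cube([260, 280, 60]);
  translate([120, 180, -1]) cylinder(h = 62, r = 80);
}
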